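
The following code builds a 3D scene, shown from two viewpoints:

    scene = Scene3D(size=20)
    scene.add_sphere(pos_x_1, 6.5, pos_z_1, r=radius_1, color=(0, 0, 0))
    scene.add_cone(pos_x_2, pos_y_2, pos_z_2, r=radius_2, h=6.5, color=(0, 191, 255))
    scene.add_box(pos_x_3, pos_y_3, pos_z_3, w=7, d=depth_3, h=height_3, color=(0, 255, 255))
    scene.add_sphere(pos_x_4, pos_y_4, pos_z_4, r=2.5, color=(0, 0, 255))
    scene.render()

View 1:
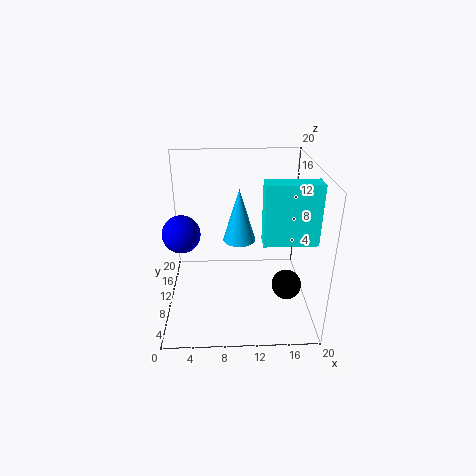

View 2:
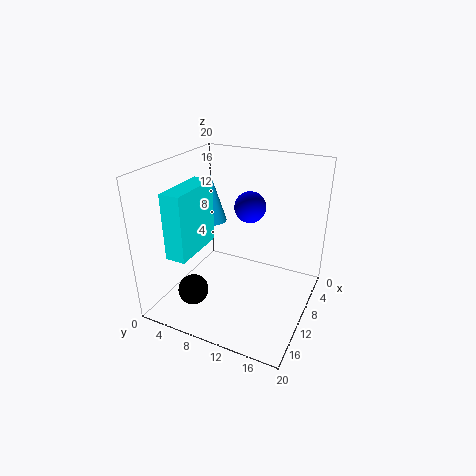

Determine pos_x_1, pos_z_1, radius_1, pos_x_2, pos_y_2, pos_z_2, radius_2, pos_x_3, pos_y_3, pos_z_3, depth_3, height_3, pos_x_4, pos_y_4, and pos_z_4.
pos_x_1 = 16.5, pos_z_1 = 4.5, radius_1 = 2, pos_x_2 = 10, pos_y_2 = 6, pos_z_2 = 12, radius_2 = 2, pos_x_3 = 13, pos_y_3 = 5.5, pos_z_3 = 11, depth_3 = 2.5, height_3 = 8, pos_x_4 = 2.5, pos_y_4 = 8.5, pos_z_4 = 11.5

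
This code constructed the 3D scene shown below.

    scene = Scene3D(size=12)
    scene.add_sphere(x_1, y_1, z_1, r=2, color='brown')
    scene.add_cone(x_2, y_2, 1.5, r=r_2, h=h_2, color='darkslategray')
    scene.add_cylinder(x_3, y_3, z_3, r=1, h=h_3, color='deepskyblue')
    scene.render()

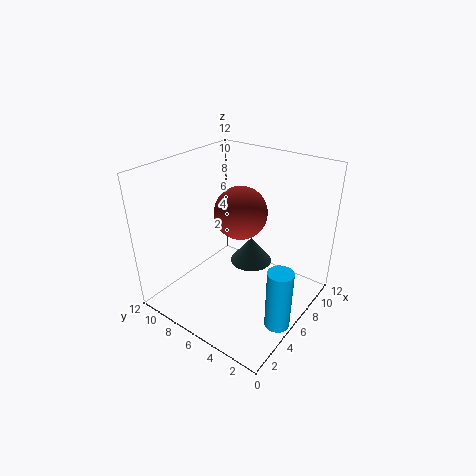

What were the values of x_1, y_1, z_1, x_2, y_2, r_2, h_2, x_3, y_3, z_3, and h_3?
x_1 = 5, y_1 = 5, z_1 = 9, x_2 = 9.5, y_2 = 7, r_2 = 2, h_2 = 2.5, x_3 = 4.5, y_3 = 1, z_3 = 0.5, h_3 = 5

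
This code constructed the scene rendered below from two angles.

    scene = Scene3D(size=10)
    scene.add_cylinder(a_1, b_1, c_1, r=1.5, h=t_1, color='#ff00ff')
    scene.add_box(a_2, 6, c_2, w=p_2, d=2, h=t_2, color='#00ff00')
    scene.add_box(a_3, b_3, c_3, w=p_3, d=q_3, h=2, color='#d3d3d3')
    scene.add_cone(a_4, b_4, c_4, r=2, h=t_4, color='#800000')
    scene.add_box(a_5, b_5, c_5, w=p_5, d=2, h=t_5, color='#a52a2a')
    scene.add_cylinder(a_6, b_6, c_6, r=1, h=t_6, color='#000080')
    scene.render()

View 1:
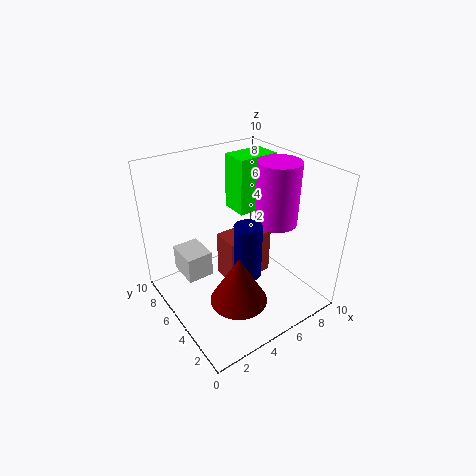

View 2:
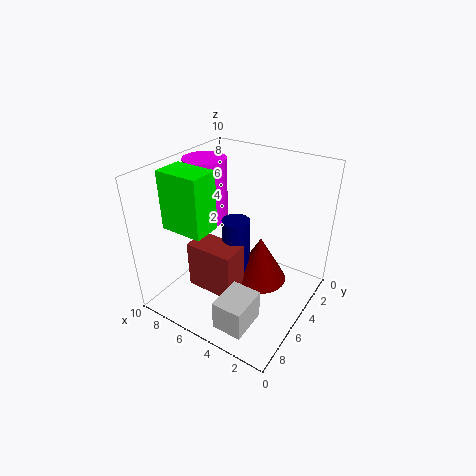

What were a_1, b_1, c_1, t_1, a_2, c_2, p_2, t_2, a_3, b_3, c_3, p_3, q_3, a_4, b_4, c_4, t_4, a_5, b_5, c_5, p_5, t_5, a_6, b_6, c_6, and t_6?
a_1 = 8
b_1 = 4.5
c_1 = 5.5
t_1 = 4.5
a_2 = 6
c_2 = 6
p_2 = 3
t_2 = 4
a_3 = 2
b_3 = 7
c_3 = 1
p_3 = 2
q_3 = 2.5
a_4 = 4
b_4 = 3.5
c_4 = 1
t_4 = 3.5
a_5 = 4.5
b_5 = 5
c_5 = 1
p_5 = 3.5
t_5 = 3.5
a_6 = 5.5
b_6 = 4.5
c_6 = 2
t_6 = 4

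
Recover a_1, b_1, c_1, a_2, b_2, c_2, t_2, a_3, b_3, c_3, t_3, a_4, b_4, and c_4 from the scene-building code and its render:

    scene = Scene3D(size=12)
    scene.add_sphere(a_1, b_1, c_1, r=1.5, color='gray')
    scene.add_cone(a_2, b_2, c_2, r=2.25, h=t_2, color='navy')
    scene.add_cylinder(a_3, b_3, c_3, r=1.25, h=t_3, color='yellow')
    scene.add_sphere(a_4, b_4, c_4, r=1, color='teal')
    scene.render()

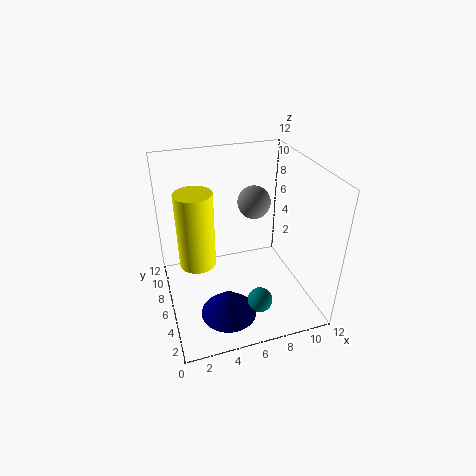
a_1 = 8.5
b_1 = 9
c_1 = 7.5
a_2 = 4.25
b_2 = 3
c_2 = 1
t_2 = 2.25
a_3 = 2
b_3 = 2.75
c_3 = 6.75
t_3 = 5.25
a_4 = 6.75
b_4 = 2.5
c_4 = 2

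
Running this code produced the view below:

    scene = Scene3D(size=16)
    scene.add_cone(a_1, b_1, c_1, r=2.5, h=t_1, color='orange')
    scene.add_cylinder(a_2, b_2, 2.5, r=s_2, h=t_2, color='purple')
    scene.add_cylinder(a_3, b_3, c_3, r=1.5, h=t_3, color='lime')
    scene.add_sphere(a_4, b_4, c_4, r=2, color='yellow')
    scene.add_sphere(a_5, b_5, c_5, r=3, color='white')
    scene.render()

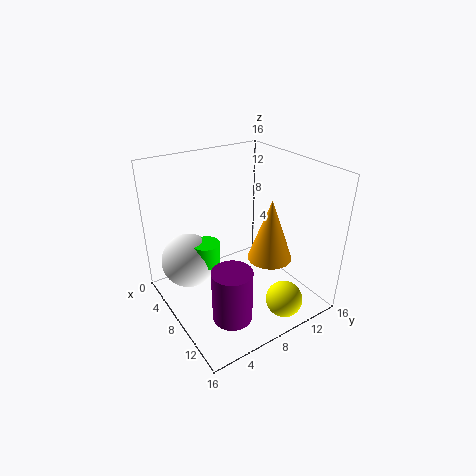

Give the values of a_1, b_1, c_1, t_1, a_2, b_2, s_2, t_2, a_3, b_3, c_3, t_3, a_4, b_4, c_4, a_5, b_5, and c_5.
a_1 = 10
b_1 = 11
c_1 = 5.5
t_1 = 7
a_2 = 13
b_2 = 4
s_2 = 2
t_2 = 5.5
a_3 = 7
b_3 = 4.5
c_3 = 5.5
t_3 = 2.5
a_4 = 13.5
b_4 = 10.5
c_4 = 2
a_5 = 5.5
b_5 = 3
c_5 = 5.5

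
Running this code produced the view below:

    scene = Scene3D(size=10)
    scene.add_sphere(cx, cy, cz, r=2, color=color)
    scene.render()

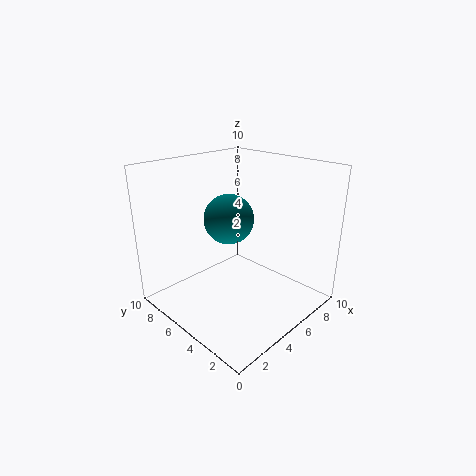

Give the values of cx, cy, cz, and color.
cx = 7; cy = 8; cz = 5; color = 'teal'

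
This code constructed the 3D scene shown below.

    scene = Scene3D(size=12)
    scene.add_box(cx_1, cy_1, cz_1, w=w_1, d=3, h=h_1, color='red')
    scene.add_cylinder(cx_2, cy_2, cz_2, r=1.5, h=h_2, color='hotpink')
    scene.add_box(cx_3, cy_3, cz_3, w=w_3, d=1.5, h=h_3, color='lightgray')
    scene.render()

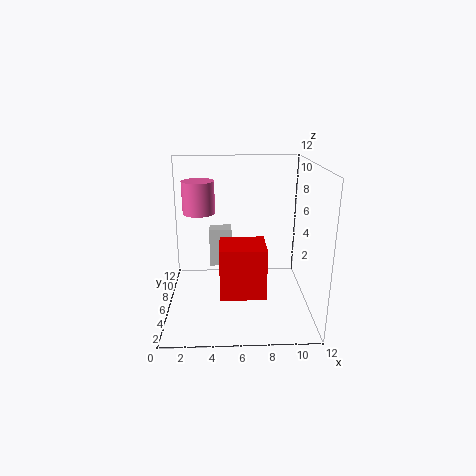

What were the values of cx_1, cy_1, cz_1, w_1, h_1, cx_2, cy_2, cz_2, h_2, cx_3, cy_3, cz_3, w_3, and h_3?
cx_1 = 4.5; cy_1 = 2; cz_1 = 2.5; w_1 = 3.5; h_1 = 4; cx_2 = 2.5; cy_2 = 10; cz_2 = 7; h_2 = 3; cx_3 = 3.5; cy_3 = 8; cz_3 = 2.5; w_3 = 2; h_3 = 3.5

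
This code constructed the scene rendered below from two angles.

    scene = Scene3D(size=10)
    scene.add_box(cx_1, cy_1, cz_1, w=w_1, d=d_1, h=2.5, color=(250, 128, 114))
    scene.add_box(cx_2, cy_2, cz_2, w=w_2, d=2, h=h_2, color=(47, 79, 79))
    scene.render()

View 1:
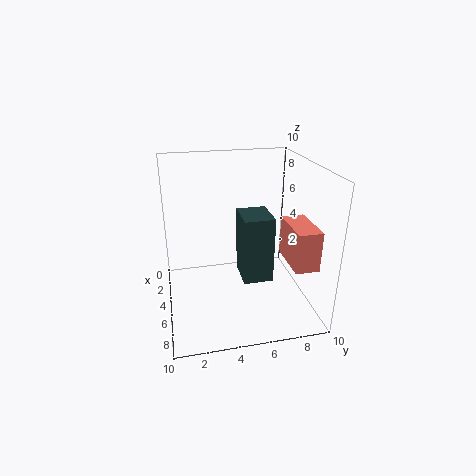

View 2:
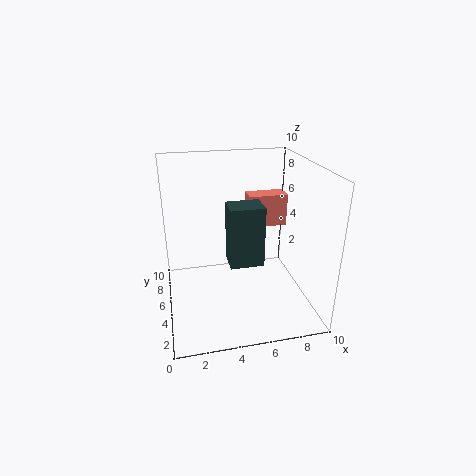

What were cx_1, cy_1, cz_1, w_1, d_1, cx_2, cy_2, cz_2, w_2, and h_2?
cx_1 = 6.5
cy_1 = 7.5
cz_1 = 4.5
w_1 = 3
d_1 = 1.5
cx_2 = 4.5
cy_2 = 5
cz_2 = 2.5
w_2 = 2.5
h_2 = 4.5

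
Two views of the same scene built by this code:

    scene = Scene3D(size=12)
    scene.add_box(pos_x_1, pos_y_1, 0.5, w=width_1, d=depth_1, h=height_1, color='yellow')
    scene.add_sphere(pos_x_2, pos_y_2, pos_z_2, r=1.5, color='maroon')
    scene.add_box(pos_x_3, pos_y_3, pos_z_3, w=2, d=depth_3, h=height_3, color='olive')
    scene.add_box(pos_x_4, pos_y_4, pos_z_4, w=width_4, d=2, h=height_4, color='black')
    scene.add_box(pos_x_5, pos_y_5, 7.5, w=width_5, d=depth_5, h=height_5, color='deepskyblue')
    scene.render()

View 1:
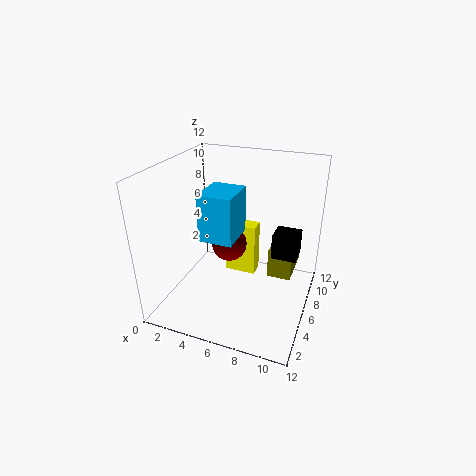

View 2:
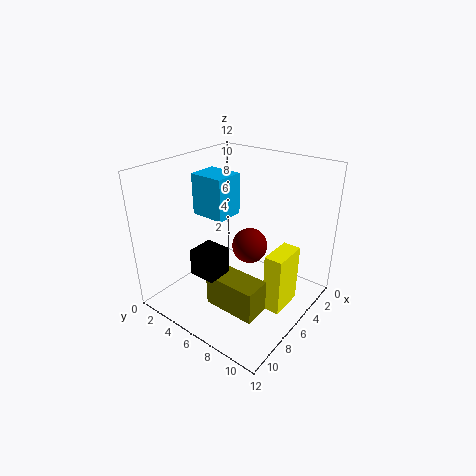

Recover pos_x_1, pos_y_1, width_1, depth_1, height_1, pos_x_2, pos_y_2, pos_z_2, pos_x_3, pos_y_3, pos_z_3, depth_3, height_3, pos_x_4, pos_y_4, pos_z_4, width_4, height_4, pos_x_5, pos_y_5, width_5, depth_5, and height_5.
pos_x_1 = 3.5; pos_y_1 = 9; width_1 = 3; depth_1 = 1.5; height_1 = 5; pos_x_2 = 5; pos_y_2 = 6.5; pos_z_2 = 5; pos_x_3 = 8.5; pos_y_3 = 6.5; pos_z_3 = 2.5; depth_3 = 4; height_3 = 2.5; pos_x_4 = 9; pos_y_4 = 5.5; pos_z_4 = 5; width_4 = 2; height_4 = 2; pos_x_5 = 4.5; pos_y_5 = 2; width_5 = 2.5; depth_5 = 3; height_5 = 3.5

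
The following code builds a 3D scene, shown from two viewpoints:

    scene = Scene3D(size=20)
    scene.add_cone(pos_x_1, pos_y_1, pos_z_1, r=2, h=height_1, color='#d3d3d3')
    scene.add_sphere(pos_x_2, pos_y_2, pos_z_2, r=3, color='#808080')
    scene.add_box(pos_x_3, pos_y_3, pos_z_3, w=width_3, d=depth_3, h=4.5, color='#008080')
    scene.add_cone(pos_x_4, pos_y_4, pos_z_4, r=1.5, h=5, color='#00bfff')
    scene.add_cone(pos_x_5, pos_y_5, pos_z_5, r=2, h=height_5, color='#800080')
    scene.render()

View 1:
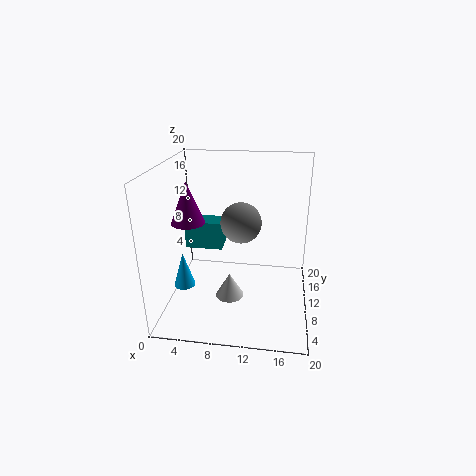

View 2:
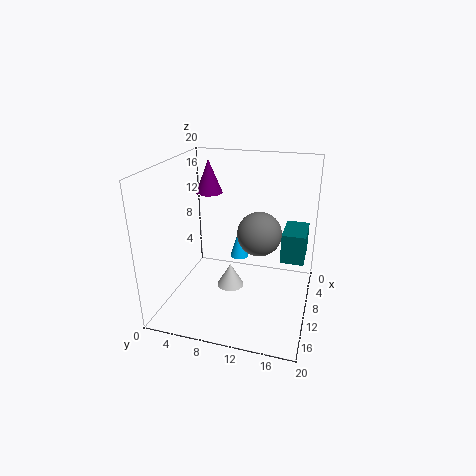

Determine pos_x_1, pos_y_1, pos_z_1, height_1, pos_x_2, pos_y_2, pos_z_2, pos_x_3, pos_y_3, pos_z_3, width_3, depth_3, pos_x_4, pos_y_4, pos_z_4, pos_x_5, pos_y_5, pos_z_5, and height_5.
pos_x_1 = 9; pos_y_1 = 8.5; pos_z_1 = 1.5; height_1 = 3.5; pos_x_2 = 10; pos_y_2 = 13; pos_z_2 = 11; pos_x_3 = 0.5; pos_y_3 = 15.5; pos_z_3 = 5; width_3 = 6; depth_3 = 3.5; pos_x_4 = 2.5; pos_y_4 = 8; pos_z_4 = 3; pos_x_5 = 5; pos_y_5 = 4; pos_z_5 = 14.5; height_5 = 5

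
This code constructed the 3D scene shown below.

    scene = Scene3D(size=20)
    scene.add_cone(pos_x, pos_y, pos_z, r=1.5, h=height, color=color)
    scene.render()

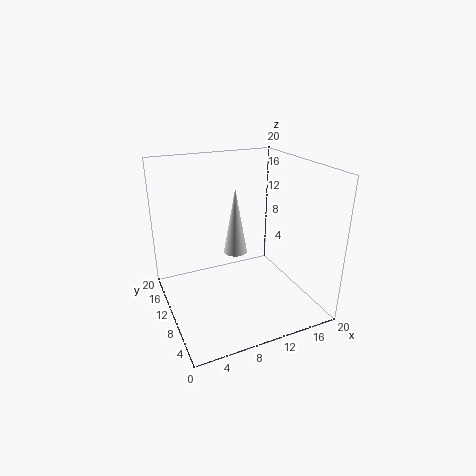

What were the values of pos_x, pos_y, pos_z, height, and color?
pos_x = 8.5, pos_y = 7.5, pos_z = 9.5, height = 8.5, color = 'lightgray'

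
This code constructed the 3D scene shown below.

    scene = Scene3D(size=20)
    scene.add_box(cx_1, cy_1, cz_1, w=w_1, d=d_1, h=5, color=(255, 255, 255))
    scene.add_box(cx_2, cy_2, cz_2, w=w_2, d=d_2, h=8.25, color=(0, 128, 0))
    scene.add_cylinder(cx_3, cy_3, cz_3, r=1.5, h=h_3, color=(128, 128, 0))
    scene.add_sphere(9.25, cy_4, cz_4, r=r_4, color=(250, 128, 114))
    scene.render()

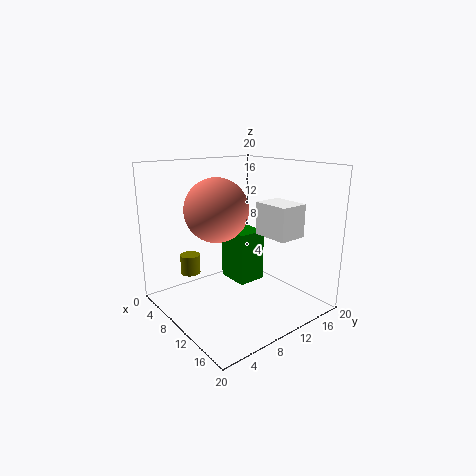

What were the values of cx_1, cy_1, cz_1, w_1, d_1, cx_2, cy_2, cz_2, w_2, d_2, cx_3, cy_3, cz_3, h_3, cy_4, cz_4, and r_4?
cx_1 = 7.75; cy_1 = 15.25; cz_1 = 9; w_1 = 5.75; d_1 = 4.5; cx_2 = 2.25; cy_2 = 12.75; cz_2 = 0.75; w_2 = 5.25; d_2 = 4.5; cx_3 = 2.5; cy_3 = 6.5; cz_3 = 3; h_3 = 3; cy_4 = 7; cz_4 = 14.25; r_4 = 4.25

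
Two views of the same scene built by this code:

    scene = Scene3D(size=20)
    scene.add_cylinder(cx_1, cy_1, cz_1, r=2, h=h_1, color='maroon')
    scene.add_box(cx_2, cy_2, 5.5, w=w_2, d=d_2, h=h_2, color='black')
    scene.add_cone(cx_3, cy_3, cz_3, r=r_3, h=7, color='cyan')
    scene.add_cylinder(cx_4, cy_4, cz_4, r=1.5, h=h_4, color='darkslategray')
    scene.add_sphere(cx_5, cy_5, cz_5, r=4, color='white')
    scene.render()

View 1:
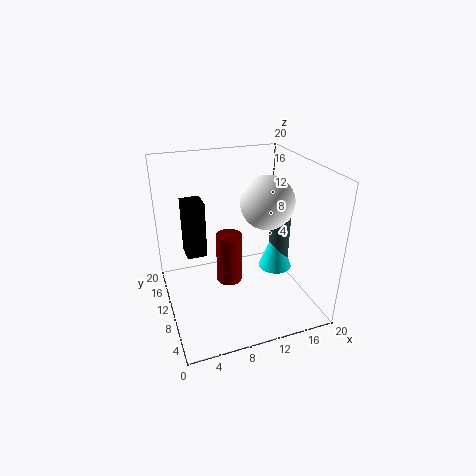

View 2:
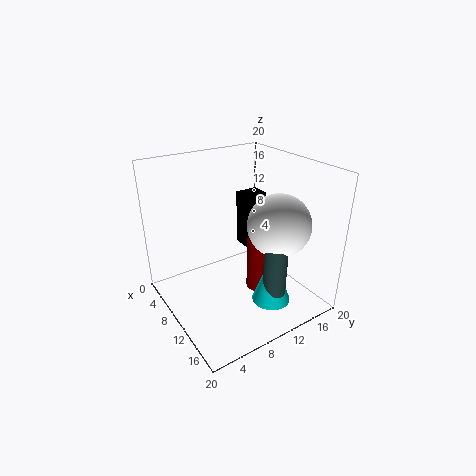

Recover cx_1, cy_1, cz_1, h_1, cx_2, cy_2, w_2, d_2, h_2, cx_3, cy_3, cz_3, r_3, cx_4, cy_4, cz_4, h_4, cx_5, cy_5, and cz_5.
cx_1 = 10, cy_1 = 14, cz_1 = 0.5, h_1 = 8, cx_2 = 3.5, cy_2 = 14, w_2 = 3, d_2 = 3.5, h_2 = 8.5, cx_3 = 16.5, cy_3 = 11, cz_3 = 3.5, r_3 = 2.5, cx_4 = 17, cy_4 = 11, cz_4 = 3, h_4 = 8.5, cx_5 = 15.5, cy_5 = 12.5, cz_5 = 13.5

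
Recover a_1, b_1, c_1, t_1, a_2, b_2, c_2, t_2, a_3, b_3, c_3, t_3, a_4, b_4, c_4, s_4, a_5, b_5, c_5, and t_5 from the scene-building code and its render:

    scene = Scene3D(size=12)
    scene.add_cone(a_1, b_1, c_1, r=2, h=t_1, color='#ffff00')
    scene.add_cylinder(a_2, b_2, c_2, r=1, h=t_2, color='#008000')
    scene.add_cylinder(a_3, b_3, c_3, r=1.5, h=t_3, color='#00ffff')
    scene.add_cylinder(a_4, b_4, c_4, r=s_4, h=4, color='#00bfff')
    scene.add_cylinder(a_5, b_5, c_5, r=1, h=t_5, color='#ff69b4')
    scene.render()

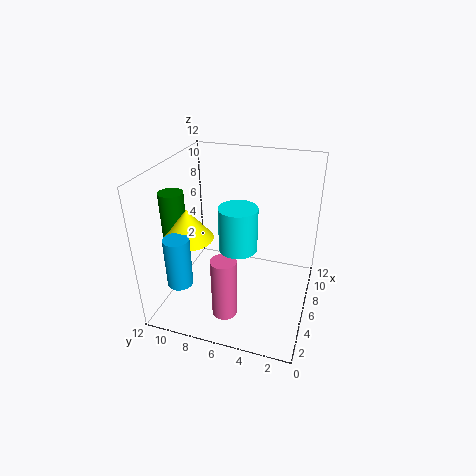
a_1 = 4
b_1 = 9.5
c_1 = 6.5
t_1 = 2.5
a_2 = 4.5
b_2 = 11
c_2 = 4
t_2 = 6
a_3 = 4.5
b_3 = 5.5
c_3 = 6
t_3 = 3.5
a_4 = 2
b_4 = 9.5
c_4 = 3.5
s_4 = 1
a_5 = 2.5
b_5 = 6
c_5 = 1
t_5 = 5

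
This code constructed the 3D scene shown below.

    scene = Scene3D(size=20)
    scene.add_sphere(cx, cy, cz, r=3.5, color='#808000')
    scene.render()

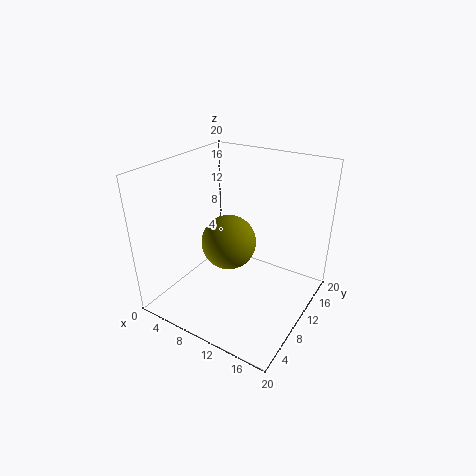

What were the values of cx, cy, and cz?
cx = 10.5
cy = 7
cz = 11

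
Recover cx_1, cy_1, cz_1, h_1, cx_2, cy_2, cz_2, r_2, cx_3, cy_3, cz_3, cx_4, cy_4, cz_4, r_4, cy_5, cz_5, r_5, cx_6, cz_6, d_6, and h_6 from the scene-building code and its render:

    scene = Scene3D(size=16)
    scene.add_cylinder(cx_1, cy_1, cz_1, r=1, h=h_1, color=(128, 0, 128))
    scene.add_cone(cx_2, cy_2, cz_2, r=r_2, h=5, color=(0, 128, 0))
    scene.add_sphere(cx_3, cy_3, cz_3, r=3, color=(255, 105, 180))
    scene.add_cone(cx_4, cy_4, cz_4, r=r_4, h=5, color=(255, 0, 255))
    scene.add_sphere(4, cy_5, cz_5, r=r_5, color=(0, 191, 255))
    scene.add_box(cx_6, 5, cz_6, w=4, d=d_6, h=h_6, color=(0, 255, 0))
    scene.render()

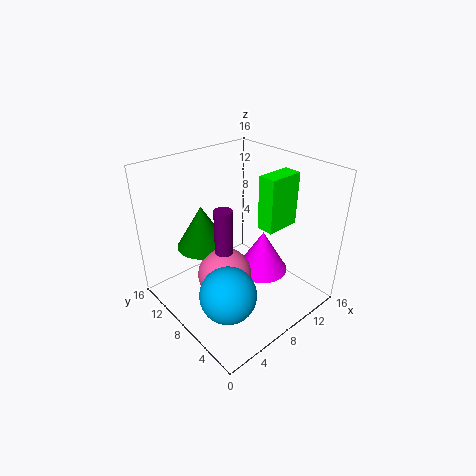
cx_1 = 6
cy_1 = 8
cz_1 = 7
h_1 = 5
cx_2 = 6
cy_2 = 12
cz_2 = 6
r_2 = 3
cx_3 = 6
cy_3 = 8
cz_3 = 4
cx_4 = 11
cy_4 = 7
cz_4 = 3
r_4 = 3
cy_5 = 5
cz_5 = 4
r_5 = 3
cx_6 = 10
cz_6 = 9
d_6 = 2
h_6 = 6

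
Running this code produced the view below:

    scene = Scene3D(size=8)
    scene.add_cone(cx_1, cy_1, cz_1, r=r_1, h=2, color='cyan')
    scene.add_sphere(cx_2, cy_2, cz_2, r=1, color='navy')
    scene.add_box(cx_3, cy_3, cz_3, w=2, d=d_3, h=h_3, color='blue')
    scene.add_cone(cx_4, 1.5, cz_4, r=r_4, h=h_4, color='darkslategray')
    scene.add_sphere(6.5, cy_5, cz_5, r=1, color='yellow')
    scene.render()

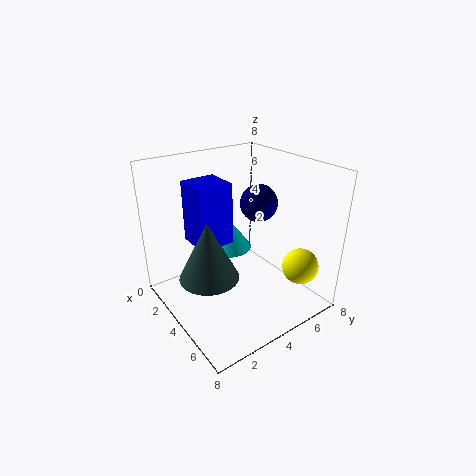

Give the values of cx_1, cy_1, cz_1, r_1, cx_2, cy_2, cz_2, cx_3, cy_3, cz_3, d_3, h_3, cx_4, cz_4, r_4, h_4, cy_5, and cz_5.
cx_1 = 1.5; cy_1 = 5; cz_1 = 2; r_1 = 1.5; cx_2 = 4.5; cy_2 = 5; cz_2 = 6; cx_3 = 1.5; cy_3 = 2; cz_3 = 3.5; d_3 = 2; h_3 = 3.5; cx_4 = 5; cz_4 = 3; r_4 = 1.5; h_4 = 3; cy_5 = 6.5; cz_5 = 2.5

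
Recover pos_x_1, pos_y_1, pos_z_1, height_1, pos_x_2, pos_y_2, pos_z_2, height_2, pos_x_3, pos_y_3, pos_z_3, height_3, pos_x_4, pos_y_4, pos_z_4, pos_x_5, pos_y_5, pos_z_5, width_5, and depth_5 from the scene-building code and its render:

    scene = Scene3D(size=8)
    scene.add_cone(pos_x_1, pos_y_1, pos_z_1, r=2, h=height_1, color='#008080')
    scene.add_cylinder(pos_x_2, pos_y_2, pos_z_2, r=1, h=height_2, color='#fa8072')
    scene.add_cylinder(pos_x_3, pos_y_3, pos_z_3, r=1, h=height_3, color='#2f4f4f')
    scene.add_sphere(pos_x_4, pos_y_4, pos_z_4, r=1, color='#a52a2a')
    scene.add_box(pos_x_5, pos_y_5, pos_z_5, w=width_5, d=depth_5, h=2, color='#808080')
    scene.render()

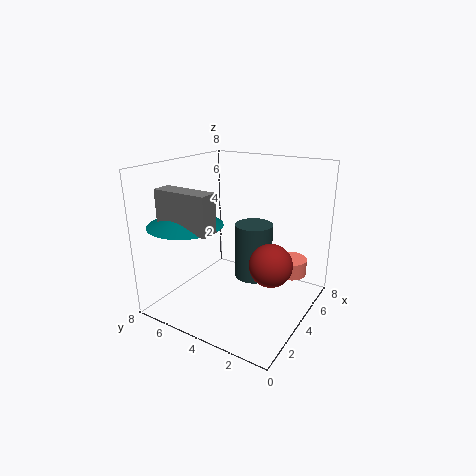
pos_x_1 = 2; pos_y_1 = 6; pos_z_1 = 5; height_1 = 1; pos_x_2 = 7; pos_y_2 = 2; pos_z_2 = 1; height_2 = 1; pos_x_3 = 4; pos_y_3 = 3; pos_z_3 = 2; height_3 = 3; pos_x_4 = 2; pos_y_4 = 1; pos_z_4 = 4; pos_x_5 = 1; pos_y_5 = 4; pos_z_5 = 5; width_5 = 1; depth_5 = 3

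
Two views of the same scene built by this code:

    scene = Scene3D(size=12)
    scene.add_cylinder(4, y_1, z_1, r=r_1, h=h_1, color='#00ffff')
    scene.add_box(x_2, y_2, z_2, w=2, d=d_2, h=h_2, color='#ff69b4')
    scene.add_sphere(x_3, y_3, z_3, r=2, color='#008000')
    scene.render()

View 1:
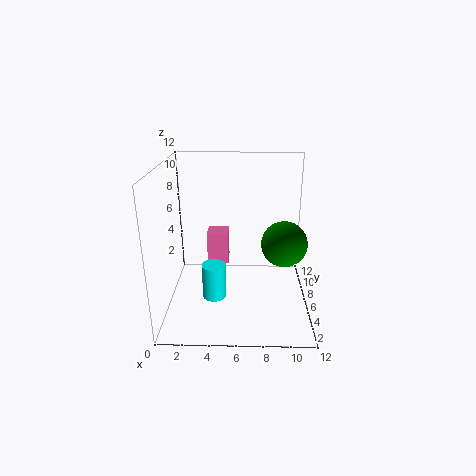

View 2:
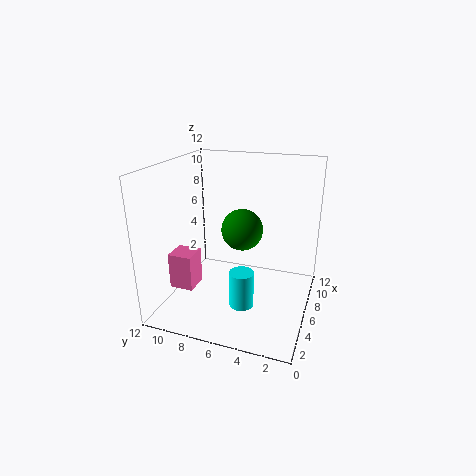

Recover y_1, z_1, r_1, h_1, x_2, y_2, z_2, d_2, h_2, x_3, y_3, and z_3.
y_1 = 5
z_1 = 1
r_1 = 1
h_1 = 3
x_2 = 3
y_2 = 9
z_2 = 2
d_2 = 2
h_2 = 3
x_3 = 10
y_3 = 7
z_3 = 5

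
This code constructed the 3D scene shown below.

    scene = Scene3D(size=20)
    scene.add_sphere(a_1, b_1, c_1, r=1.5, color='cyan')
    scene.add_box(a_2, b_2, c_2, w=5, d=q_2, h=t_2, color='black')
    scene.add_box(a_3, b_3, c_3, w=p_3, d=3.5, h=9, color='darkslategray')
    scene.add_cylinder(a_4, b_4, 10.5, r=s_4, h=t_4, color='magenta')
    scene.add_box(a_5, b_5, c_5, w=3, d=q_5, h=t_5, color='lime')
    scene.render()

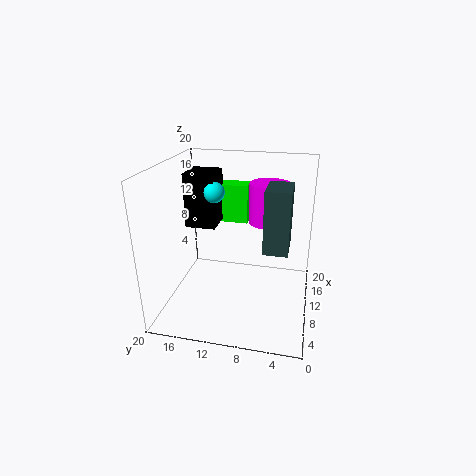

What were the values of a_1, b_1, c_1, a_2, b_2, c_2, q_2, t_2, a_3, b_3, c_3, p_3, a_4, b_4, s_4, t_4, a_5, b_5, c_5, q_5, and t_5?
a_1 = 12.5; b_1 = 14; c_1 = 15.5; a_2 = 12; b_2 = 14; c_2 = 10; q_2 = 4.5; t_2 = 8; a_3 = 9.5; b_3 = 3; c_3 = 8; p_3 = 5.5; a_4 = 15.5; b_4 = 6.5; s_4 = 3; t_4 = 6; a_5 = 16.5; b_5 = 10; c_5 = 9.5; q_5 = 6.5; t_5 = 6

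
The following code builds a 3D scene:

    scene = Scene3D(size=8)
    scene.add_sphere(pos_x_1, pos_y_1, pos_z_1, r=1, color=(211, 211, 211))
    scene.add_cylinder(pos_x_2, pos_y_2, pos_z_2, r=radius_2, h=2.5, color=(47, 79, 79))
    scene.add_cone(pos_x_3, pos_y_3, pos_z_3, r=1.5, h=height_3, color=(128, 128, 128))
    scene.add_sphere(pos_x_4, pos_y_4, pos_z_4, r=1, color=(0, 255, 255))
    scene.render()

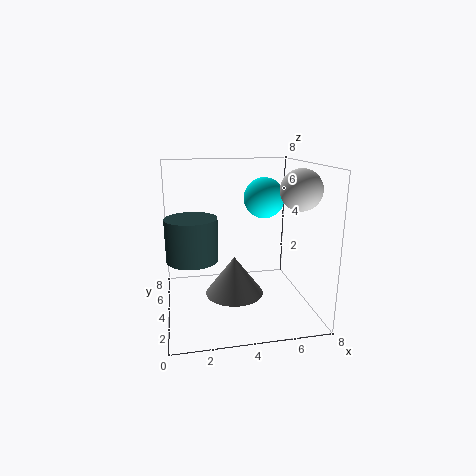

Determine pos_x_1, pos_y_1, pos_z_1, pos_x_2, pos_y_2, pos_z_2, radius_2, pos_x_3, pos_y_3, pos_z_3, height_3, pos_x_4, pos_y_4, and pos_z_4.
pos_x_1 = 6.5, pos_y_1 = 1.5, pos_z_1 = 7, pos_x_2 = 1.5, pos_y_2 = 5, pos_z_2 = 2.5, radius_2 = 1.5, pos_x_3 = 3.5, pos_y_3 = 2.5, pos_z_3 = 1.5, height_3 = 2, pos_x_4 = 5, pos_y_4 = 2.5, pos_z_4 = 6.5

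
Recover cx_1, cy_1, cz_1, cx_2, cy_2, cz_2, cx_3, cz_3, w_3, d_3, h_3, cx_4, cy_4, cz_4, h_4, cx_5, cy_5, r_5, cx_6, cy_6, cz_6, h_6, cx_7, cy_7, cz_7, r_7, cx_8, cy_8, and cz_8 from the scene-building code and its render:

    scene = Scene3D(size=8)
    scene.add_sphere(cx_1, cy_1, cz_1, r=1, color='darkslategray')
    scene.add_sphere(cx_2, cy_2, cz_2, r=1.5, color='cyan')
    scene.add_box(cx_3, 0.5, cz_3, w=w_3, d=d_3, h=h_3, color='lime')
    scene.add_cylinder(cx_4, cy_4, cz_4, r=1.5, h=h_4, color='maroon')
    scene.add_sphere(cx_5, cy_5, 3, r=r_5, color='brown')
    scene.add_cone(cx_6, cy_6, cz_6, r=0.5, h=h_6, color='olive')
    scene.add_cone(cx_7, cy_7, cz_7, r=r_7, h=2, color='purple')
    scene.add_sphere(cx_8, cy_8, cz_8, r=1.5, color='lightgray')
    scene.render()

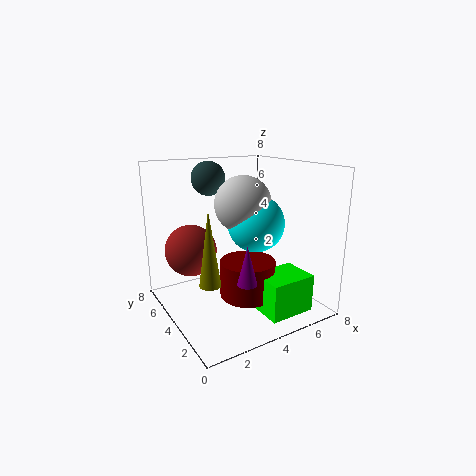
cx_1 = 3.5, cy_1 = 6.5, cz_1 = 7, cx_2 = 4.5, cy_2 = 3, cz_2 = 5, cx_3 = 4, cz_3 = 0.5, w_3 = 2.5, d_3 = 2, h_3 = 2, cx_4 = 4, cy_4 = 3, cz_4 = 1, h_4 = 2, cx_5 = 2, cy_5 = 6, r_5 = 1.5, cx_6 = 1, cy_6 = 1.5, cz_6 = 3, h_6 = 3.5, cx_7 = 3, cy_7 = 1.5, cz_7 = 2.5, r_7 = 0.5, cx_8 = 4, cy_8 = 3.5, cz_8 = 6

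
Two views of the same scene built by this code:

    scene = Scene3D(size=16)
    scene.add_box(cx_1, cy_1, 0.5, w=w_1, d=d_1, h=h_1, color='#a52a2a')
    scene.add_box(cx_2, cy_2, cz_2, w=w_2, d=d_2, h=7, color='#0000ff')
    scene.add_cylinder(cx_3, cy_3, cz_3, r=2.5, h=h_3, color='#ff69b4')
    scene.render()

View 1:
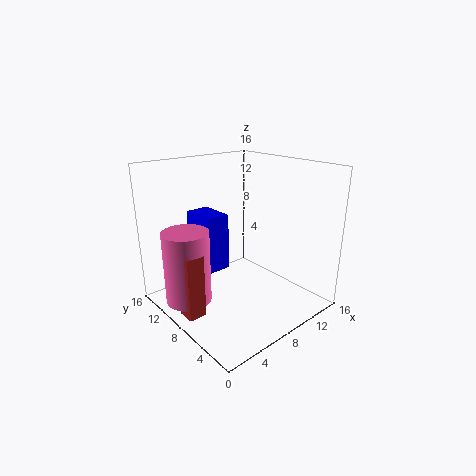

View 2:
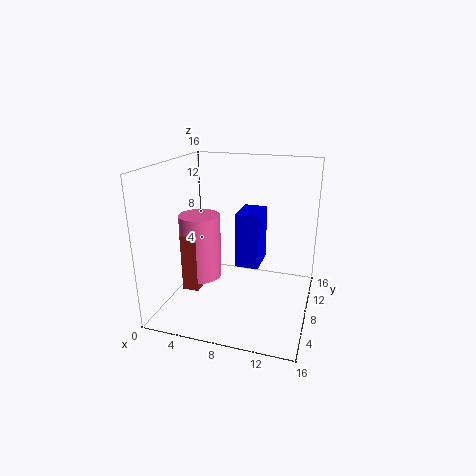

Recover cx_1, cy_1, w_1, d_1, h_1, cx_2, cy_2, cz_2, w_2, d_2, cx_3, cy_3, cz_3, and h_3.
cx_1 = 1
cy_1 = 7.5
w_1 = 2
d_1 = 2
h_1 = 7
cx_2 = 6.5
cy_2 = 11.5
cz_2 = 2.5
w_2 = 3
d_2 = 4.5
cx_3 = 2.5
cy_3 = 10
cz_3 = 1.5
h_3 = 8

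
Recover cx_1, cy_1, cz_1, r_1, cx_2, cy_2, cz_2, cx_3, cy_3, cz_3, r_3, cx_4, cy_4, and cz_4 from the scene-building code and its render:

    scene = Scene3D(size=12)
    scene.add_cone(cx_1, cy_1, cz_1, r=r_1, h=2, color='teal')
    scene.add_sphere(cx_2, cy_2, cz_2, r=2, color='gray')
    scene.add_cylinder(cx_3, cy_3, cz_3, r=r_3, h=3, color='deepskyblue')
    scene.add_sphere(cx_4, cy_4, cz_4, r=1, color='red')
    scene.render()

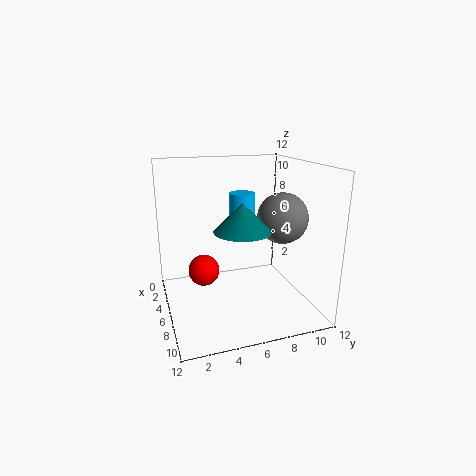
cx_1 = 10
cy_1 = 5
cz_1 = 8
r_1 = 2
cx_2 = 8
cy_2 = 9
cz_2 = 8
cx_3 = 7
cy_3 = 6
cz_3 = 7
r_3 = 1
cx_4 = 11
cy_4 = 2
cz_4 = 6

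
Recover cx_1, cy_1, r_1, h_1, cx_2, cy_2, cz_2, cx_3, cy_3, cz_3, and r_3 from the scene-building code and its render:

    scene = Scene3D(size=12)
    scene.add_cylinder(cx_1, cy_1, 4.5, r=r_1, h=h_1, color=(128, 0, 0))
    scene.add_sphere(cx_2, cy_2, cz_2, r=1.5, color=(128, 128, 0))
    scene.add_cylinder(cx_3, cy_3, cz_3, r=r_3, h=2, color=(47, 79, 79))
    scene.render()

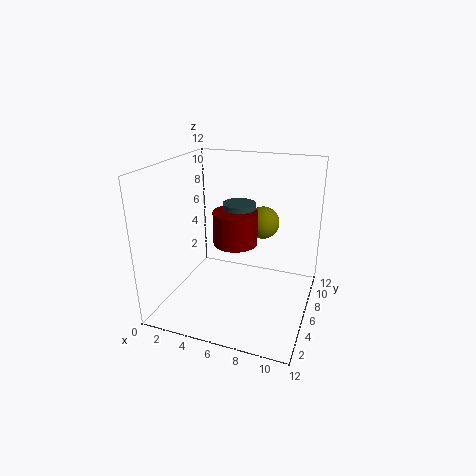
cx_1 = 5; cy_1 = 8; r_1 = 2; h_1 = 3; cx_2 = 7; cy_2 = 10; cz_2 = 6; cx_3 = 5; cy_3 = 9; cz_3 = 6; r_3 = 1.5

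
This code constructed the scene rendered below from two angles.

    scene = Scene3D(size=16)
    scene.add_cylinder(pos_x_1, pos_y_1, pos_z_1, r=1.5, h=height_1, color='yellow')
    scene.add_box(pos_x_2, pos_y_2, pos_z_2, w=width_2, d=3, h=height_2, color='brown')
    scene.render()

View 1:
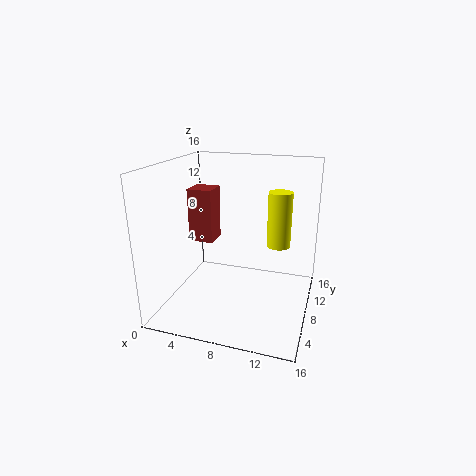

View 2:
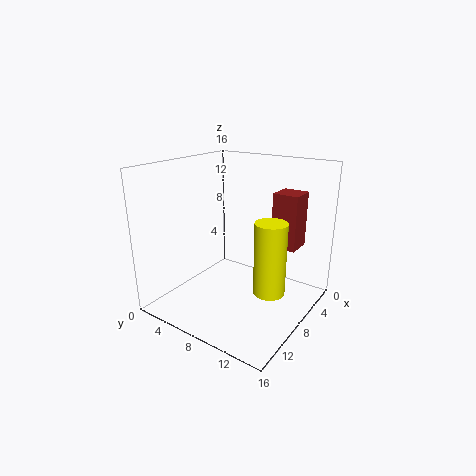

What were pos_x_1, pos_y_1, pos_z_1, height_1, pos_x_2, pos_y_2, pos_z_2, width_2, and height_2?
pos_x_1 = 11.5
pos_y_1 = 14
pos_z_1 = 5
height_1 = 7
pos_x_2 = 1
pos_y_2 = 10
pos_z_2 = 6
width_2 = 3
height_2 = 6.5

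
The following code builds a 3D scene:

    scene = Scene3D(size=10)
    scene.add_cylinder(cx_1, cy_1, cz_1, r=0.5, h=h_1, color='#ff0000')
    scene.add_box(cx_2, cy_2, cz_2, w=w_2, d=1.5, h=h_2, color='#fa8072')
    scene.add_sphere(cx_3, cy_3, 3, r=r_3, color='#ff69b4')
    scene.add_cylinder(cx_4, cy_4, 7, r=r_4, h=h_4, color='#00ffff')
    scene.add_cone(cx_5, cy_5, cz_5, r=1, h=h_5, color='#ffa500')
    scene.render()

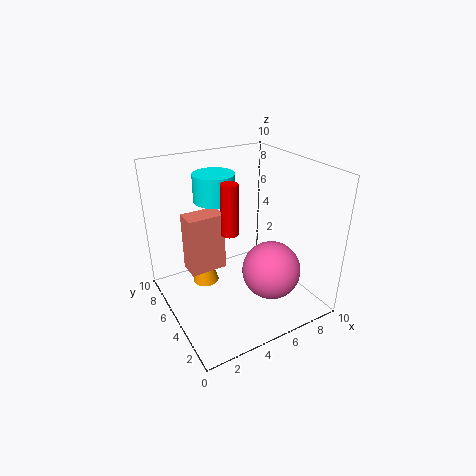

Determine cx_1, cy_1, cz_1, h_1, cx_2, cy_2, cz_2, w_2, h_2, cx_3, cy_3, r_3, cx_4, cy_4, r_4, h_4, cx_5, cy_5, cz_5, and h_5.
cx_1 = 3, cy_1 = 2.5, cz_1 = 7, h_1 = 3, cx_2 = 1.5, cy_2 = 5, cz_2 = 3, w_2 = 2.5, h_2 = 4, cx_3 = 6.5, cy_3 = 3, r_3 = 2, cx_4 = 4.5, cy_4 = 7.5, r_4 = 1.5, h_4 = 2, cx_5 = 3.5, cy_5 = 7.5, cz_5 = 0.5, h_5 = 3.5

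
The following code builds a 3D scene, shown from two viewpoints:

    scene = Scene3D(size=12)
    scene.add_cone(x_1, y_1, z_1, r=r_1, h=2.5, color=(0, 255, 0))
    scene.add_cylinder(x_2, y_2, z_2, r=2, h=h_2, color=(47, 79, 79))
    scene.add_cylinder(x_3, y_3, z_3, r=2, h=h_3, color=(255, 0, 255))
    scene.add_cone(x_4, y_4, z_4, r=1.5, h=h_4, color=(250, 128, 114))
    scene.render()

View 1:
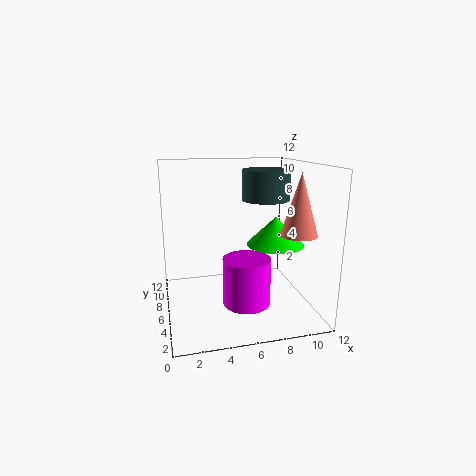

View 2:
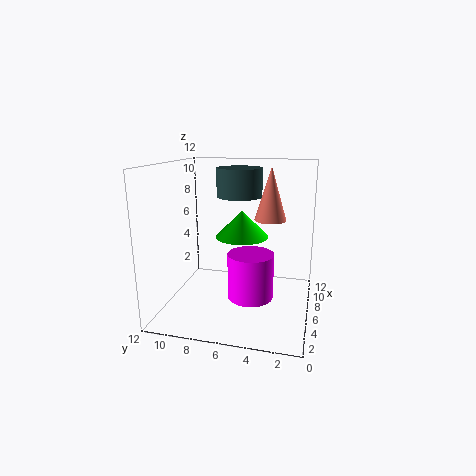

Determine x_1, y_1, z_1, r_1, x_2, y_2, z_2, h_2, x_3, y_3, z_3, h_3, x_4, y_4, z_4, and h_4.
x_1 = 9.5
y_1 = 6.5
z_1 = 5
r_1 = 2.5
x_2 = 8.5
y_2 = 6.5
z_2 = 9
h_2 = 2.5
x_3 = 6.5
y_3 = 5
z_3 = 0.5
h_3 = 4
x_4 = 10.5
y_4 = 4
z_4 = 6.5
h_4 = 5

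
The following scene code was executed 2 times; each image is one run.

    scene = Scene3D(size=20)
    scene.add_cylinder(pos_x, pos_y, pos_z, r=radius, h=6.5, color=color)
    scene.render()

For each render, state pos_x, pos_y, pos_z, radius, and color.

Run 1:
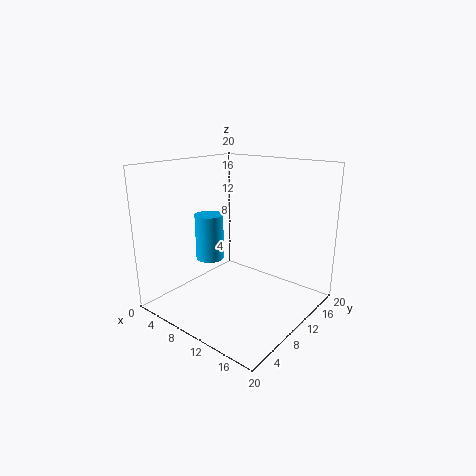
pos_x = 6
pos_y = 8.5
pos_z = 6.5
radius = 2
color = 'deepskyblue'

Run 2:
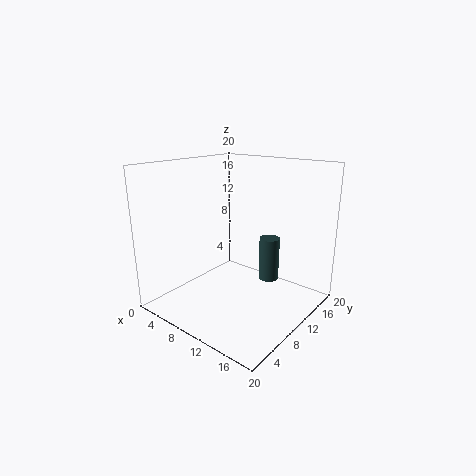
pos_x = 12
pos_y = 15
pos_z = 2.5
radius = 1.5
color = 'darkslategray'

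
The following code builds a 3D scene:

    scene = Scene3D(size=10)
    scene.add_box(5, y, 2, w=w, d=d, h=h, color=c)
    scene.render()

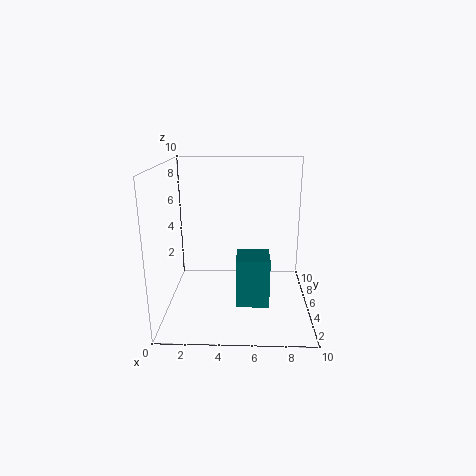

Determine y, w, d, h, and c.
y = 1; w = 2; d = 2; h = 3; c = 'teal'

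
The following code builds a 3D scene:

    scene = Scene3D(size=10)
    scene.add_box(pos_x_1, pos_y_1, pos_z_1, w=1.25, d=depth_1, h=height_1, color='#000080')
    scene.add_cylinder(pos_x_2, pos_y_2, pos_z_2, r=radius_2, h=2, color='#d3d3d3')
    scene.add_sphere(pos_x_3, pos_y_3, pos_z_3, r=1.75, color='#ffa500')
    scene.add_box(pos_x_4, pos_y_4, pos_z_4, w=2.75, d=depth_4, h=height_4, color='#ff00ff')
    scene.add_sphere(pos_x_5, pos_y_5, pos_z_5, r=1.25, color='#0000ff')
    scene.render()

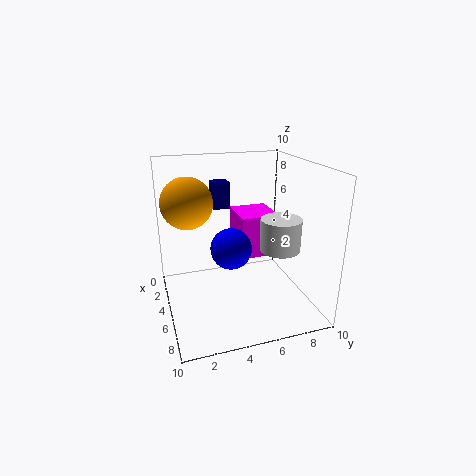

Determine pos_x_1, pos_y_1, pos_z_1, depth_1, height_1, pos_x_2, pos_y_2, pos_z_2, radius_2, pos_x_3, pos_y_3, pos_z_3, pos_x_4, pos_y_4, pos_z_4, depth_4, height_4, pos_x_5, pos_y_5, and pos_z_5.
pos_x_1 = 1, pos_y_1 = 4, pos_z_1 = 6.25, depth_1 = 1.25, height_1 = 2, pos_x_2 = 8, pos_y_2 = 6.75, pos_z_2 = 5.25, radius_2 = 1.25, pos_x_3 = 4, pos_y_3 = 1.75, pos_z_3 = 7.5, pos_x_4 = 4, pos_y_4 = 4.75, pos_z_4 = 4.25, depth_4 = 2.5, height_4 = 2.75, pos_x_5 = 7.5, pos_y_5 = 3.75, pos_z_5 = 5.5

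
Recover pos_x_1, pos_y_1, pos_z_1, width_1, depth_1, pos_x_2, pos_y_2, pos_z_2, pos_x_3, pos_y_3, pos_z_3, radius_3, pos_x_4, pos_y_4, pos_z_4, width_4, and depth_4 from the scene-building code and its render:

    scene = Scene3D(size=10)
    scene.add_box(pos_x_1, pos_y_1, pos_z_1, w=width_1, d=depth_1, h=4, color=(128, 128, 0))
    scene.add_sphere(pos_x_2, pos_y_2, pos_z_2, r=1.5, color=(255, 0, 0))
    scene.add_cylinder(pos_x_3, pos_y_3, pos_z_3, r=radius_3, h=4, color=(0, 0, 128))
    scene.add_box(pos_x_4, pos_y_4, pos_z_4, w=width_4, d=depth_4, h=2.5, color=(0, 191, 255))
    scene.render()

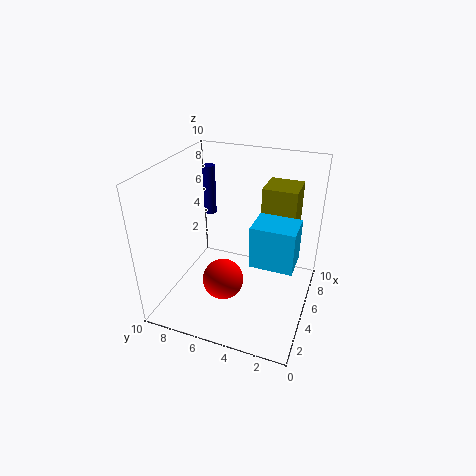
pos_x_1 = 7; pos_y_1 = 1.5; pos_z_1 = 4; width_1 = 2.5; depth_1 = 2.5; pos_x_2 = 4.5; pos_y_2 = 6; pos_z_2 = 1.5; pos_x_3 = 9; pos_y_3 = 9; pos_z_3 = 4.5; radius_3 = 0.5; pos_x_4 = 1.5; pos_y_4 = 0.5; pos_z_4 = 5.5; width_4 = 2; depth_4 = 2.5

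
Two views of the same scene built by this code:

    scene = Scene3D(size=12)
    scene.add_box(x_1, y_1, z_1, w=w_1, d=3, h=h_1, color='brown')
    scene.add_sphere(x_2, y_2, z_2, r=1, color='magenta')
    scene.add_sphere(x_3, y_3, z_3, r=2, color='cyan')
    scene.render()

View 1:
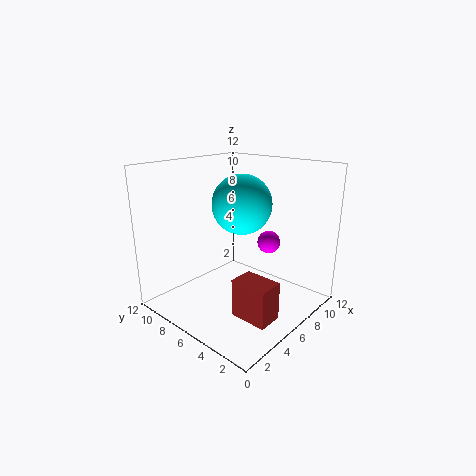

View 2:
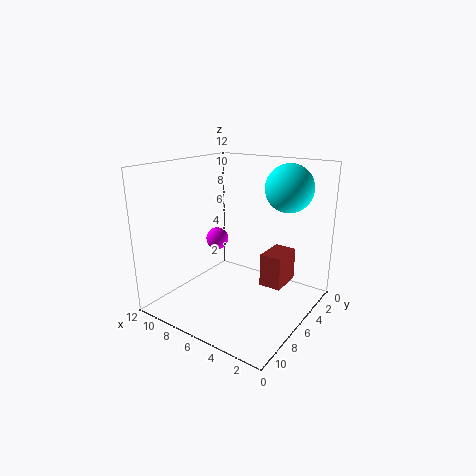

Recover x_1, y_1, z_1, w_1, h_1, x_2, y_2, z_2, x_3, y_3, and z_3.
x_1 = 3
y_1 = 1
z_1 = 1
w_1 = 2
h_1 = 3
x_2 = 9
y_2 = 5
z_2 = 5
x_3 = 3
y_3 = 3
z_3 = 10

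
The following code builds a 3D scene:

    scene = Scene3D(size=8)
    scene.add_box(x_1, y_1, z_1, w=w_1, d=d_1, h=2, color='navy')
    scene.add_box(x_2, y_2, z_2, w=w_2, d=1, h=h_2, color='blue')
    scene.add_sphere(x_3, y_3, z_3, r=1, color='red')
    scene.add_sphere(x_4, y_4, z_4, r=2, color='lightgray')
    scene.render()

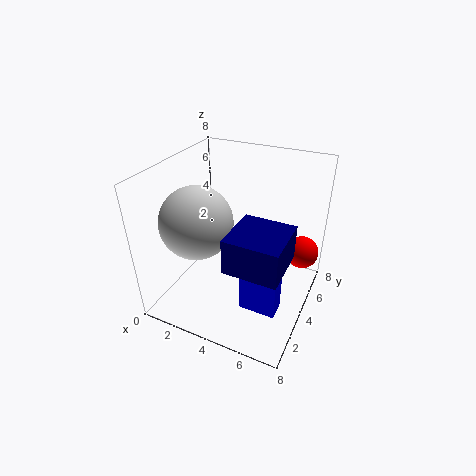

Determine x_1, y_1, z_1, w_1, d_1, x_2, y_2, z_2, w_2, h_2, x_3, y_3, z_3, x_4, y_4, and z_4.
x_1 = 4
y_1 = 2
z_1 = 3
w_1 = 3
d_1 = 3
x_2 = 5
y_2 = 2
z_2 = 1
w_2 = 2
h_2 = 3
x_3 = 7
y_3 = 7
z_3 = 2
x_4 = 2
y_4 = 3
z_4 = 5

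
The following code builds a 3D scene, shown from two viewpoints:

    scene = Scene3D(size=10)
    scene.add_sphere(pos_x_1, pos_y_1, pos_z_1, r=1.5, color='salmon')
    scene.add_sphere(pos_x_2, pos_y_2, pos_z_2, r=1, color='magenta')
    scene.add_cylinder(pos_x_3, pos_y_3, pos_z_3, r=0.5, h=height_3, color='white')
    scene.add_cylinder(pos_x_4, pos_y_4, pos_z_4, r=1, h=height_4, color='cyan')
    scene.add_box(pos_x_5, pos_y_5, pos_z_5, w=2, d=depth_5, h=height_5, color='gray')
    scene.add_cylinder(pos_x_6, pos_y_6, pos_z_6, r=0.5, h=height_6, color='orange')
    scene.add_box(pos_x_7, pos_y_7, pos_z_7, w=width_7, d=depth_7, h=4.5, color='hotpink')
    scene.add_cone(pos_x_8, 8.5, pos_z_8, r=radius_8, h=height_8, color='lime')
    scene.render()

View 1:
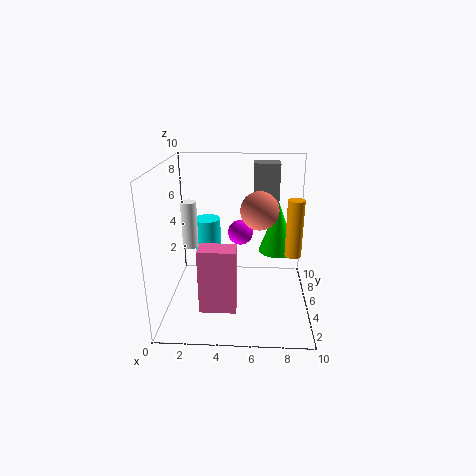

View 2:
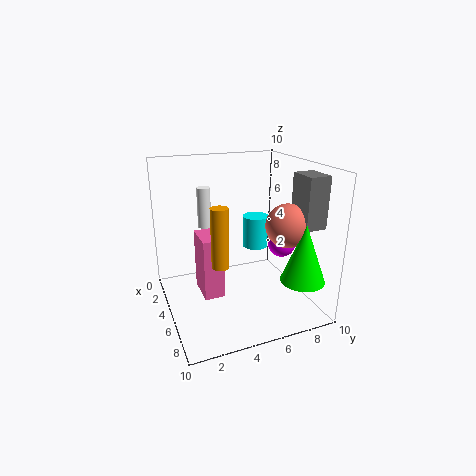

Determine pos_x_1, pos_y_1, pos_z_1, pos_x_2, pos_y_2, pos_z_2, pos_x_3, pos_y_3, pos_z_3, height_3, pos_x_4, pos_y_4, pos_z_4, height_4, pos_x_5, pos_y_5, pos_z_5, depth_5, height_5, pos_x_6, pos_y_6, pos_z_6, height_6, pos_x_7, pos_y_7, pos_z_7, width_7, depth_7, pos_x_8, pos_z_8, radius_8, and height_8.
pos_x_1 = 6.5, pos_y_1 = 8, pos_z_1 = 6, pos_x_2 = 5, pos_y_2 = 8.5, pos_z_2 = 4, pos_x_3 = 2, pos_y_3 = 3.5, pos_z_3 = 5, height_3 = 3, pos_x_4 = 2.5, pos_y_4 = 7.5, pos_z_4 = 3, height_4 = 2.5, pos_x_5 = 6, pos_y_5 = 8.5, pos_z_5 = 6, depth_5 = 1.5, height_5 = 3.5, pos_x_6 = 8.5, pos_y_6 = 2.5, pos_z_6 = 5, height_6 = 3.5, pos_x_7 = 2.5, pos_y_7 = 2.5, pos_z_7 = 0.5, width_7 = 2.5, depth_7 = 1.5, pos_x_8 = 8, pos_z_8 = 2.5, radius_8 = 1.5, height_8 = 4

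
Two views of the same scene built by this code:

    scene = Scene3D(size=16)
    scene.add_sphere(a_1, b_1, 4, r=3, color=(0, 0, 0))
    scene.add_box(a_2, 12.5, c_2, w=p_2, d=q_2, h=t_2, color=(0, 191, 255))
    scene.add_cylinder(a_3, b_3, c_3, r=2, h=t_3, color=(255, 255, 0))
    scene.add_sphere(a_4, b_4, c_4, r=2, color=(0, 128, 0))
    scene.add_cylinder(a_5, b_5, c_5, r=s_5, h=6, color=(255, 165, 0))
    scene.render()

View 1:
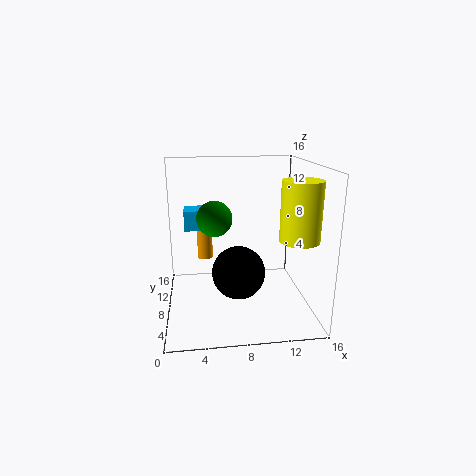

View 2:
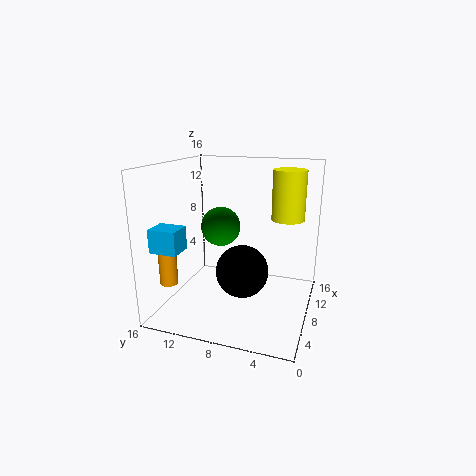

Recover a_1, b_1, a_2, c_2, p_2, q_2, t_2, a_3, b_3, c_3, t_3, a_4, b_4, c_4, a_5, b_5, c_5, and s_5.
a_1 = 8; b_1 = 7.5; a_2 = 2; c_2 = 7.5; p_2 = 2.5; q_2 = 3; t_2 = 2.5; a_3 = 13.5; b_3 = 3.5; c_3 = 9; t_3 = 6; a_4 = 5.5; b_4 = 9; c_4 = 10; a_5 = 4.5; b_5 = 15; c_5 = 3; s_5 = 1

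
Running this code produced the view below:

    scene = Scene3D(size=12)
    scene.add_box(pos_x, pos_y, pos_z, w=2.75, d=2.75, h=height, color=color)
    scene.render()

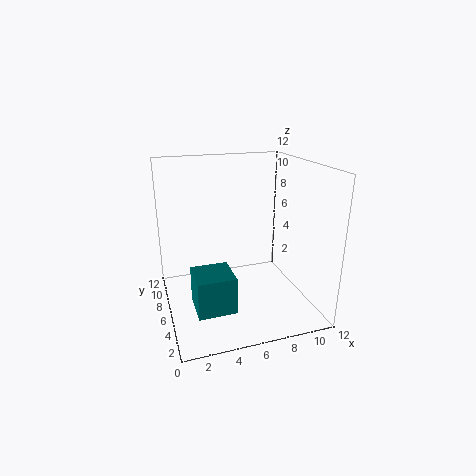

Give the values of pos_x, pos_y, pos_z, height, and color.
pos_x = 1.5
pos_y = 0.75
pos_z = 2.5
height = 2.75
color = 'teal'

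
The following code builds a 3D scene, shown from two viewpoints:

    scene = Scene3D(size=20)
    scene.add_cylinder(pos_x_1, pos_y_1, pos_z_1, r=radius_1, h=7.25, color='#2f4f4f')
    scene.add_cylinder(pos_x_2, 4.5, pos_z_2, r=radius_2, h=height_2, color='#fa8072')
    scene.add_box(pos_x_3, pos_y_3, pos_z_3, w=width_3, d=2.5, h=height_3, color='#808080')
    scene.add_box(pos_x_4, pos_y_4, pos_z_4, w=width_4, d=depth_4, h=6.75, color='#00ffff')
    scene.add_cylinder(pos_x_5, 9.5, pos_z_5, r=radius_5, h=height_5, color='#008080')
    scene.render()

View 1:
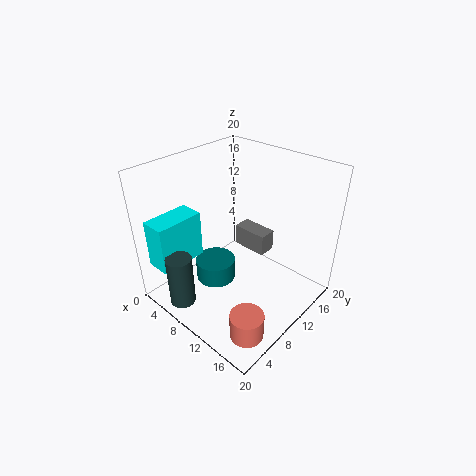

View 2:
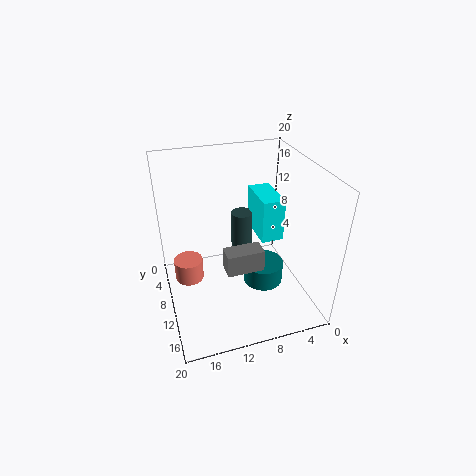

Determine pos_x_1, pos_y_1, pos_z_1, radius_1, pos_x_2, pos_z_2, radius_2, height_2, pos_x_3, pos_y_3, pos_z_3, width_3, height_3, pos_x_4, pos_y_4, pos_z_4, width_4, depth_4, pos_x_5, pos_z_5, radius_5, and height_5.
pos_x_1 = 6.75; pos_y_1 = 2; pos_z_1 = 2; radius_1 = 1.75; pos_x_2 = 16.5; pos_z_2 = 0.25; radius_2 = 2.25; height_2 = 3.5; pos_x_3 = 7.75; pos_y_3 = 12; pos_z_3 = 7.25; width_3 = 5; height_3 = 3; pos_x_4 = 1.75; pos_y_4 = 0.75; pos_z_4 = 6.5; width_4 = 3.5; depth_4 = 6.75; pos_x_5 = 5.75; pos_z_5 = 1.25; radius_5 = 3; height_5 = 3.25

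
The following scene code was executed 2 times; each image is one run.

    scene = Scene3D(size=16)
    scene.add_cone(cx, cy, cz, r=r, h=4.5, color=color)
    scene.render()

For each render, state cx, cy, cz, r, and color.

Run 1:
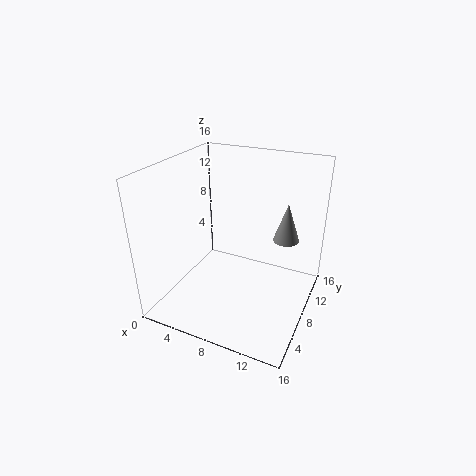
cx = 12.5; cy = 11.5; cz = 7; r = 1.5; color = 'gray'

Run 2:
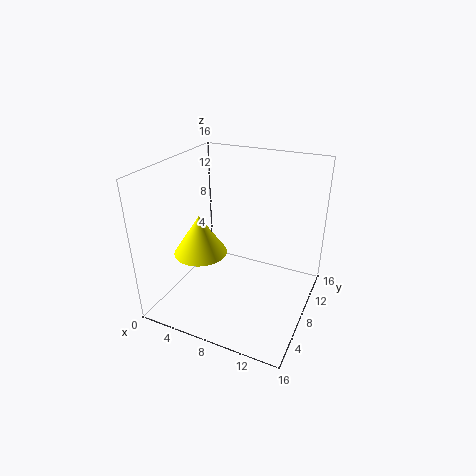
cx = 4; cy = 6.5; cz = 6; r = 3; color = 'yellow'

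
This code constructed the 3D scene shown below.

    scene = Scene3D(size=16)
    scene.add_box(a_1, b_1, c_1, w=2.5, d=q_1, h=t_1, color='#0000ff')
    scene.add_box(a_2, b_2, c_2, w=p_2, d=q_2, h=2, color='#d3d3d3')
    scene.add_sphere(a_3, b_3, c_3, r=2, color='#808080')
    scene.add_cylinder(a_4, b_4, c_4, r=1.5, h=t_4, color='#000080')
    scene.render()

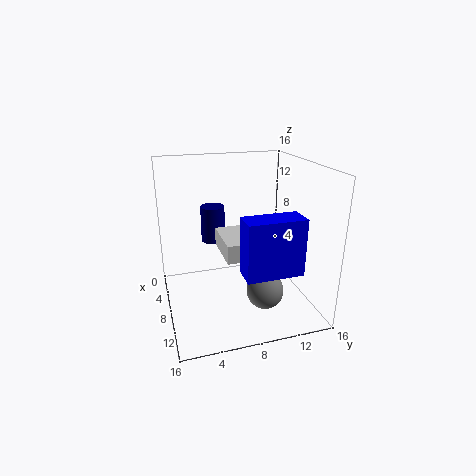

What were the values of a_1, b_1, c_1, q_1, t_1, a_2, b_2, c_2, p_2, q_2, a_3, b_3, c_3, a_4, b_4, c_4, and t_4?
a_1 = 13.5; b_1 = 6.5; c_1 = 7; q_1 = 5.5; t_1 = 5.5; a_2 = 5.5; b_2 = 6; c_2 = 6.5; p_2 = 5.5; q_2 = 4; a_3 = 11.5; b_3 = 10; c_3 = 3; a_4 = 2; b_4 = 6.5; c_4 = 5.5; t_4 = 4.5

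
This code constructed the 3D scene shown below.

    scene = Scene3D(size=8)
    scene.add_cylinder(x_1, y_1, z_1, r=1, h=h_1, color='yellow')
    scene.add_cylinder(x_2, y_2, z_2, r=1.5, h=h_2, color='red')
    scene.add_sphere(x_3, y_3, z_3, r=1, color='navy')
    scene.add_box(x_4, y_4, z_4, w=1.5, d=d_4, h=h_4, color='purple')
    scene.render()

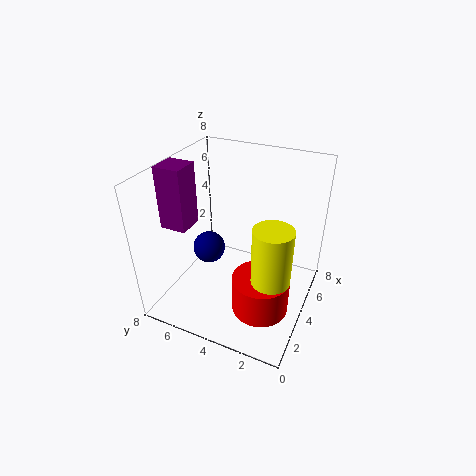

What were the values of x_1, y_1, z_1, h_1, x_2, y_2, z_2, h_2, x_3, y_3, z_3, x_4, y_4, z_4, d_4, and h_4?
x_1 = 2.5
y_1 = 1.5
z_1 = 3
h_1 = 3
x_2 = 2.5
y_2 = 2
z_2 = 1
h_2 = 2
x_3 = 5
y_3 = 6.5
z_3 = 2
x_4 = 2.5
y_4 = 6.5
z_4 = 4.5
d_4 = 1.5
h_4 = 3.5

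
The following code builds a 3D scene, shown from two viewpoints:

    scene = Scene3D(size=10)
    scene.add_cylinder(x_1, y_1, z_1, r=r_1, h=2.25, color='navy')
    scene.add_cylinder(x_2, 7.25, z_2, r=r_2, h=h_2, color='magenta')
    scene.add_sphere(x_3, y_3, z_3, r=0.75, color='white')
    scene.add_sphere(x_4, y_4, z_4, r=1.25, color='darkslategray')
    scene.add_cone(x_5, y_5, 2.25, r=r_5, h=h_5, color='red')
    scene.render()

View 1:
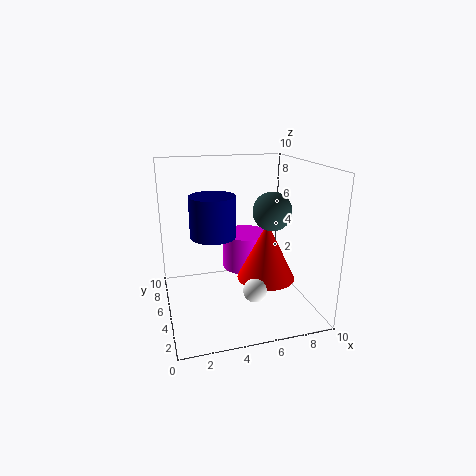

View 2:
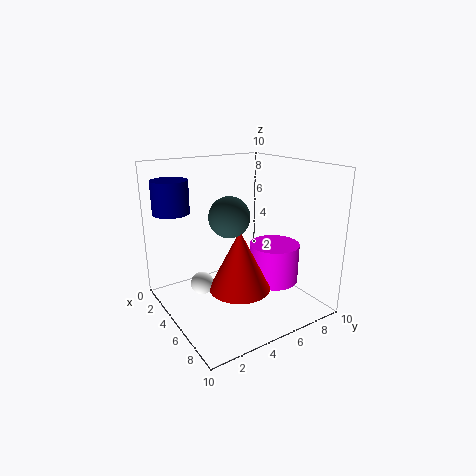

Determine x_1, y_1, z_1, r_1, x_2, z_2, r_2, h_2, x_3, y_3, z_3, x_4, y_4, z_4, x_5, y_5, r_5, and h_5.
x_1 = 2.5; y_1 = 1.25; z_1 = 6.75; r_1 = 1.25; x_2 = 6.25; z_2 = 1.75; r_2 = 1.75; h_2 = 2.75; x_3 = 5.25; y_3 = 2; z_3 = 2.5; x_4 = 6.75; y_4 = 3.25; z_4 = 7.25; x_5 = 6.75; y_5 = 4; r_5 = 2; h_5 = 4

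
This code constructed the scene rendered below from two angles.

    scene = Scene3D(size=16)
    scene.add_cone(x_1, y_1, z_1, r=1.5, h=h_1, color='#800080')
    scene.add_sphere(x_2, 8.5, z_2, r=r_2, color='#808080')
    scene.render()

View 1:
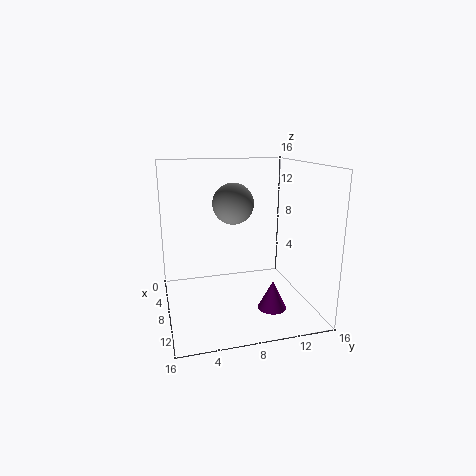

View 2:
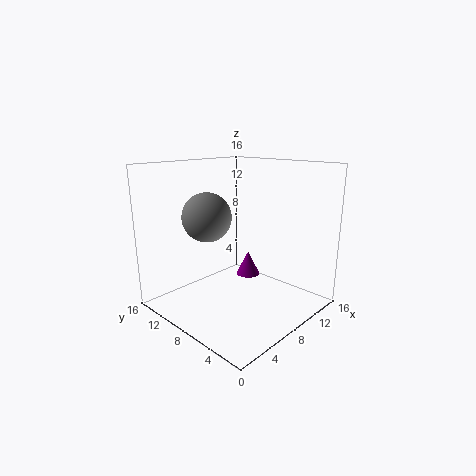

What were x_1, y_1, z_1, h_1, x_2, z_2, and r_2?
x_1 = 12.5; y_1 = 10.5; z_1 = 1.5; h_1 = 3; x_2 = 4; z_2 = 11; r_2 = 2.5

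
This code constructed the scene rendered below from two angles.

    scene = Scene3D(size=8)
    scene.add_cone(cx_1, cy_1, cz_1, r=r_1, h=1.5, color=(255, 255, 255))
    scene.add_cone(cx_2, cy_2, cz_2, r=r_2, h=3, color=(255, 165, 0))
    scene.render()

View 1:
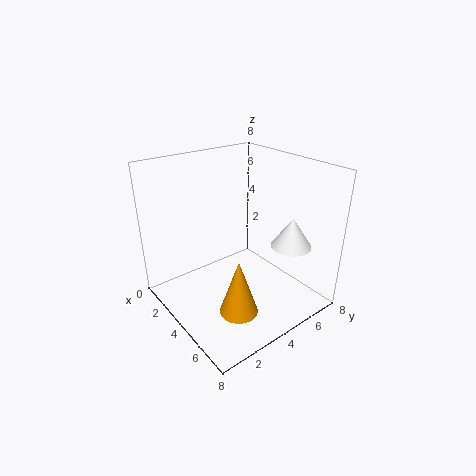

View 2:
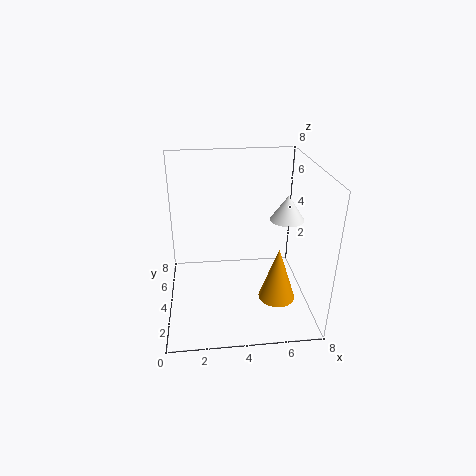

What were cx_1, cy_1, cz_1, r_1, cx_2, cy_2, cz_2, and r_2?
cx_1 = 7, cy_1 = 5, cz_1 = 4.5, r_1 = 1, cx_2 = 6, cy_2 = 2.5, cz_2 = 1, r_2 = 1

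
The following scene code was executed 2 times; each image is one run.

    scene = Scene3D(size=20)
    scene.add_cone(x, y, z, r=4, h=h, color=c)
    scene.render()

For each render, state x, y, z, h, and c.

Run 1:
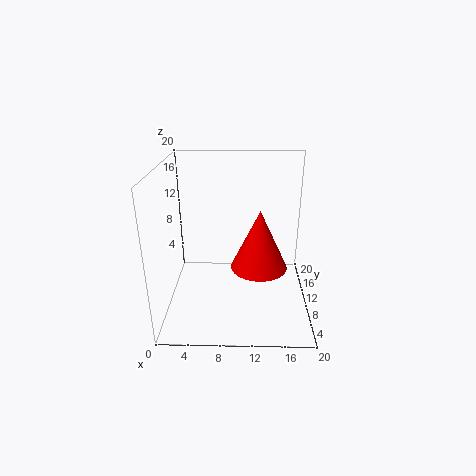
x = 13
y = 10
z = 5.5
h = 8.5
c = 'red'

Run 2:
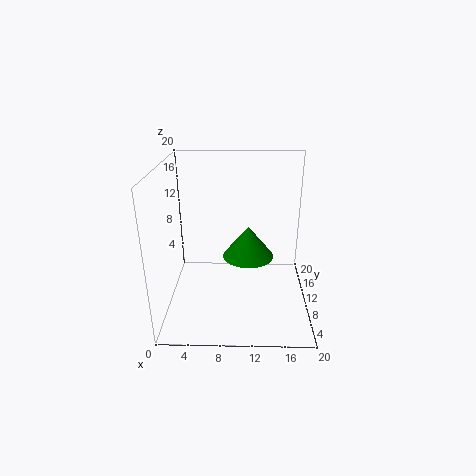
x = 11.5
y = 15
z = 4.5
h = 5
c = 'green'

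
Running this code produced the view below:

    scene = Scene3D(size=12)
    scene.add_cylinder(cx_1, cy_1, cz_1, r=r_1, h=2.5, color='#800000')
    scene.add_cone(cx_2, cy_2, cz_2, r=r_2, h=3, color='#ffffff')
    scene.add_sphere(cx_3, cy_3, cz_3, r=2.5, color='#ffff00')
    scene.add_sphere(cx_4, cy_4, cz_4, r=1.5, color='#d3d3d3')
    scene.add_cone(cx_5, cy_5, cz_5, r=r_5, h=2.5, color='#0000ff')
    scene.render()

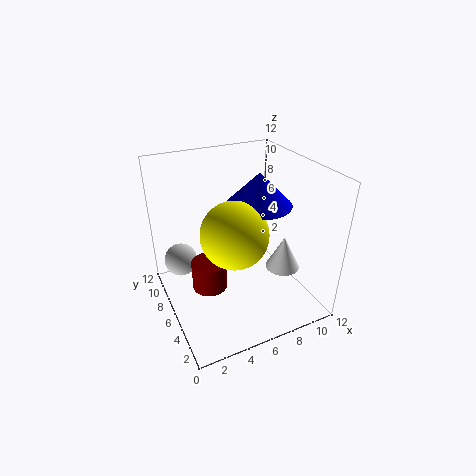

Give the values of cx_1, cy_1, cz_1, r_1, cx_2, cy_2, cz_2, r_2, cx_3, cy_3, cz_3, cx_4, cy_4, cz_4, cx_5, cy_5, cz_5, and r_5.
cx_1 = 3.5; cy_1 = 6.5; cz_1 = 1.5; r_1 = 1.5; cx_2 = 10; cy_2 = 5; cz_2 = 2.5; r_2 = 1.5; cx_3 = 4.5; cy_3 = 3.5; cz_3 = 8; cx_4 = 2; cy_4 = 10; cz_4 = 2.5; cx_5 = 7; cy_5 = 4.5; cz_5 = 9.5; r_5 = 2.5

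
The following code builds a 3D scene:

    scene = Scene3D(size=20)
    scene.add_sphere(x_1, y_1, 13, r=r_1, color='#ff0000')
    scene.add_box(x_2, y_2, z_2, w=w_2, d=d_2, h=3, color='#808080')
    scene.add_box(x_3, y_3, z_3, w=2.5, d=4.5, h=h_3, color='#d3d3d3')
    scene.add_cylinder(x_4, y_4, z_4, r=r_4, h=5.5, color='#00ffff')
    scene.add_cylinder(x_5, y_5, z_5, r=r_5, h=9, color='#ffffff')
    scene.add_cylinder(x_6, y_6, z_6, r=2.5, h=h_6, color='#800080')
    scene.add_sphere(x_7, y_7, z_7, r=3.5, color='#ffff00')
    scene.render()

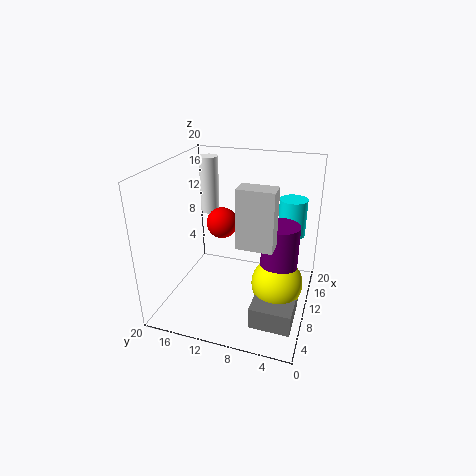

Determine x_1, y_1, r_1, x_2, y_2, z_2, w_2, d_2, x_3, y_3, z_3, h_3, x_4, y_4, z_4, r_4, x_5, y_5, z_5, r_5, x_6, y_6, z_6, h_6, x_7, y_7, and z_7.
x_1 = 8
y_1 = 11.5
r_1 = 2
x_2 = 3.5
y_2 = 1
z_2 = 0.5
w_2 = 6.5
d_2 = 5.5
x_3 = 4.5
y_3 = 4
z_3 = 11.5
h_3 = 7.5
x_4 = 15.5
y_4 = 3.5
z_4 = 9
r_4 = 2
x_5 = 18
y_5 = 17.5
z_5 = 10
r_5 = 1.5
x_6 = 9.5
y_6 = 4
z_6 = 4
h_6 = 9
x_7 = 9
y_7 = 4
z_7 = 4.5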